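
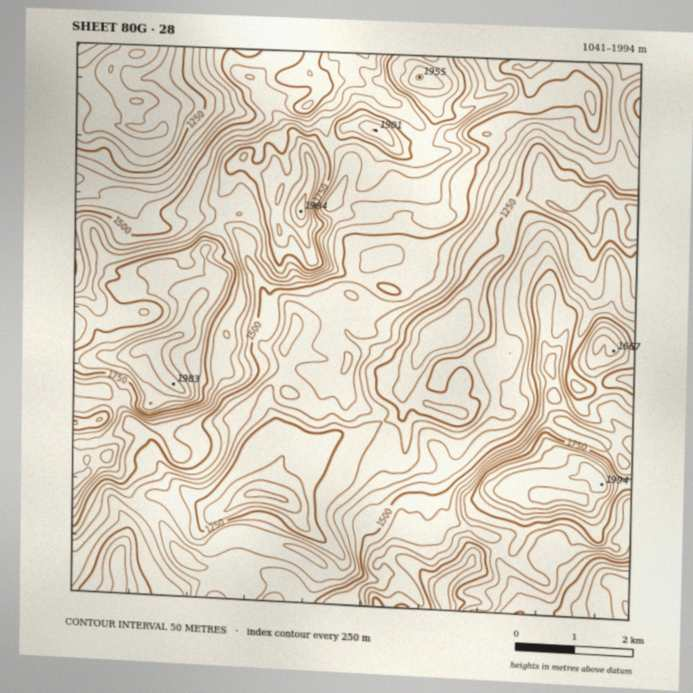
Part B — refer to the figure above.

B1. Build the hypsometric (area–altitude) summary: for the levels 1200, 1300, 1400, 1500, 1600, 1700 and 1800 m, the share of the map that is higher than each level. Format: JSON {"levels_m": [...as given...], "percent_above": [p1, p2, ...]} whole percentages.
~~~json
{"levels_m": [1200, 1300, 1400, 1500, 1600, 1700, 1800], "percent_above": [92, 80, 64, 47, 33, 19, 9]}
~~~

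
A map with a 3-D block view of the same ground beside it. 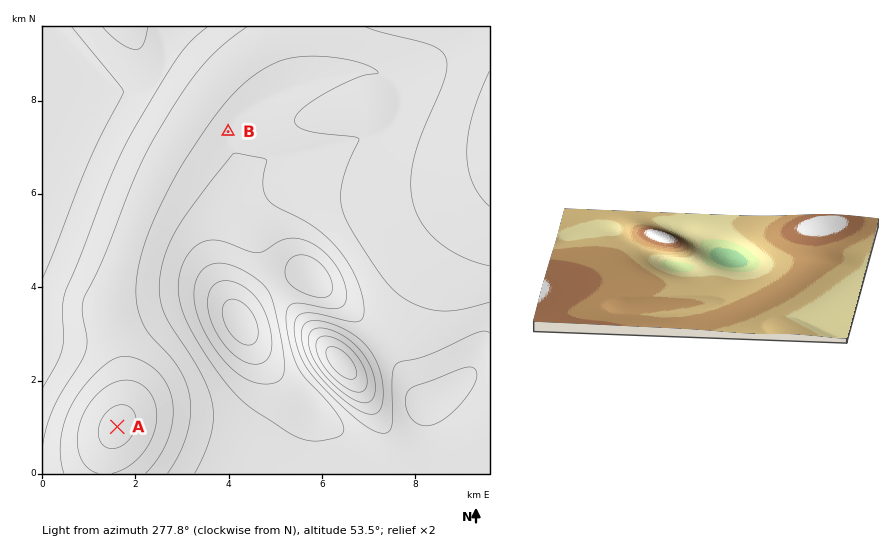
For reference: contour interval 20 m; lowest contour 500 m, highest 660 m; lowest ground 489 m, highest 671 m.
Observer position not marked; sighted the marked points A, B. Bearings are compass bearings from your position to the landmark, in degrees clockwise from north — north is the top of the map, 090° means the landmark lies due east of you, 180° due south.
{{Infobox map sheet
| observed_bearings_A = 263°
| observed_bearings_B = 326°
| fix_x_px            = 403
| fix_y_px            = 392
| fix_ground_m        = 565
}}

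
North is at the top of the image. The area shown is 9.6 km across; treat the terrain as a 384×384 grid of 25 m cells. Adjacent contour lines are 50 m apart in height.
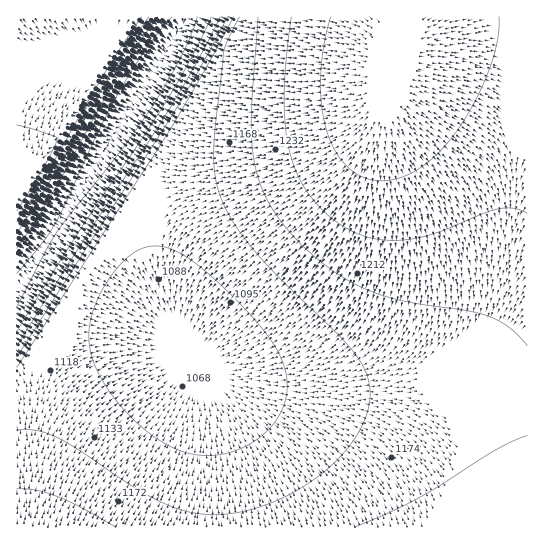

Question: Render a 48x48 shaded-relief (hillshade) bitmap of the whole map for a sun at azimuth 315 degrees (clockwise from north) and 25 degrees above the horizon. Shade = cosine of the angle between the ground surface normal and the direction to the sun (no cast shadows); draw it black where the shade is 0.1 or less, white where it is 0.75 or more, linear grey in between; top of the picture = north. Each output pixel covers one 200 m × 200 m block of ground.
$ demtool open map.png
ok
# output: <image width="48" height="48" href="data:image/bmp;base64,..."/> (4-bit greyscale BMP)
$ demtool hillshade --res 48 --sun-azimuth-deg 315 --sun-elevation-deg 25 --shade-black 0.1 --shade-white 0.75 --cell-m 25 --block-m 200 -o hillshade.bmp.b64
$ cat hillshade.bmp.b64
<image width="48" height="48" href="data:image/bmp;base64,Qk32BAAAAAAAAHYAAAAoAAAAMAAAADAAAAABAAQAAAAAAIAEAAATCwAAEwsAABAAAAAAAAAAAAAAABEREQAiIiIAMzMzAERERABVVVUAZmZmAHd3dwCIiIgAmZmZAKqqqgC7u7sAzMzMAN3d3QDu7u4A////AIiIiIiIiIiIiIiIiIiIiIiIiIiIiId3d4iIiIiIiIiIiIiIiIiIiIiIiIiIiIh3d4iIiIiIiIiIiIiIiIiIiIiIiIiIiIiHd4iIiIiIiIiIiIiIiIiIiIiIiIiIiIiId4iIiIiIiIiIiIiIiIiIiIiIiIiIiIiIh4iIiIiIiIiIiIiIiIiIiIiIiIiIiIiIiIiIiIiIiIiIiIiIiIiIiIiIiIiIiIiIiIiIiIiIiIiIiIiIiIiIiIiIiIiIiIiIiIiIiIiIiIiIiIiIiIiIiIiIiIiIiIiIiIiIiId3d4iIiIiIiIiIiIiIiIiIiIiIiIiIiHd3d3iIiIiIiIiIiIiIiIiIiIiIiIiIh3d3d3eIiIiIiIiIiIiIiIiIiIiIiIiIh3d3d3d4iIiIiIiIiIiIiIiIiIiIiIiId3d3d3d3iIiIiIiIiIiIiIiIiIiIiIiId3d3d3d3iIiIiIiIiIiIiIiIiIiIiLiHd3d3d3d3eIiIiIiIiIiIiIiIiIiIiOuHd3d3d3d3d4iIiIiIiIiHd3d3d3d3d/2Xd3d3d3d3d3iIiIiIiHd3d3d3d3d3d+7Id3d3d3d3d3eIiIiId3d3d3d3d3d3d97qd3d3d3d3d3d3iId3d3d3d3d3d3d3d83th3d3d3d3d3d3d3d3d3d3d3d3d3d3d6zet3d3d3d3d3d3d3d3d3d3d3d3d3d3d5rO2Xd3d3d3d3d3d3d3d3d3d3d3d3d3d4m97Id3d3d3d3d3d3d3d3d3d3d3d3d3d2is3qd3d3d3d3d3d3d3d3d3d3d3d3d3d1aKztl3d3d3d3eIiHd3d3d3d3d3d3d3dzV5veyHd3d3d4iIiId3d3d3d3d3d3d3dyNorO6nd3d3eIiIiIh3d3d3d3d3d3d3dwJGm97Zd3d3iIiIiIiHd3d3d3d3d3d3dwA1eb3sh3d4iIiIiIiId3d3d3d3d3d3dwATaKzuqHiIiIiIiIiId3d3d3d3d3d3d0ACR5ve2YiIiIiIiIiIh3d3d3d3d3d3d3MBNYrO64iIiIiIiIiIiHd3d3d3d3d3d4YQFGi97qiIiIiIiIiIiHd3d3d3d3d3d4hQAleb3tmIiIiIiIiIiId3d3d3d3d3d4hzATaKzuuIiIiIiIiIiId3d3d3d3d3d4iGECR5ve6oiIiIiIiIiIh3d3d3d3d3d4iHQANXrO/ZiImZmYiIiIh3d3d3d3d3d4iIcgFGi87rmJmZmZiIiIiHd3d3d3d3d4iIhhAkeb3+qZmZmZmIiIiHd3d3d3d3d4iIh0ATWKzvyZmZmZmYiIiHd3d3d3d3d3d3iHIBRpve65mZmZmYiIiId3d3d3d3d3d3d3UAJXnN/qmZmZmZiIiId3d3d3d3d3d3d3cwE2is78mZmZmZiIiIh3d3d3d3d3d3d3dhAkeb3+uZmZmZmIiIh3d3d3d3d3d3d3d1ACV6zv2pmZmZmIiIiHd3d3d3d3d3d3d3MBNove/JmZmZmIiIiHd3d3d3d3d3d3d3UAJXnN/qmZmZmIiIiId3d3d3dw=="/>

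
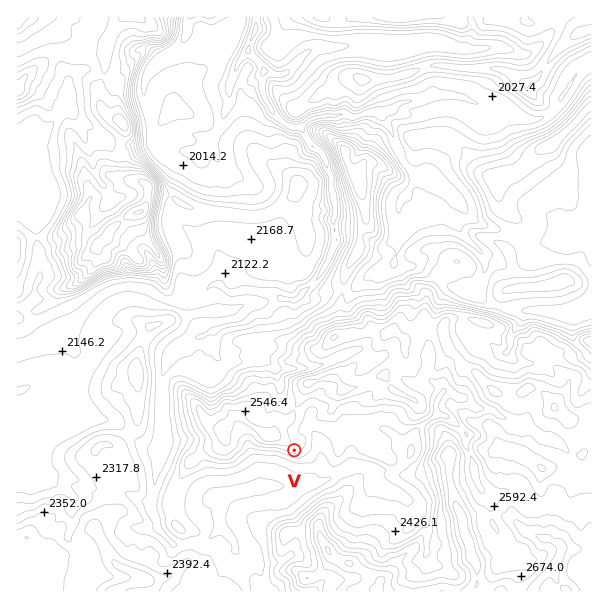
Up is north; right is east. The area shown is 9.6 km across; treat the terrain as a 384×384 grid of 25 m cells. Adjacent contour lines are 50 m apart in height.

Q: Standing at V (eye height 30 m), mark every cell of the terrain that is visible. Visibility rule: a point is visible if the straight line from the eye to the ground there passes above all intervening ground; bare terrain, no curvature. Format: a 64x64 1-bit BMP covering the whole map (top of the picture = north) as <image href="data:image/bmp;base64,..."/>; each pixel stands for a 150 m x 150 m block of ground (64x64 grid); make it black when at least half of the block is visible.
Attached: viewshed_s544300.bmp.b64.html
<image width="64" height="64" href="data:image/bmp;base64,Qk0+AgAAAAAAAD4AAAAoAAAAQAAAAEAAAAABAAEAAAAAAAACAAATCwAAEwsAAAIAAAAAAAAA////AAAAAADgAf/gAAfgAPgD/+CBgGAA/A//4YHA4AAMH/+ADOHgAAw//6APceAAcH4PYCc7wABwfD5kw4/AAHj4fv/Bz8AAGPx//8HPgACceH//4P+AAAA4f//w/4AAADQ///j/gAAAAD///P8AAAAAG//3/wAAAAAB//PPAAAAAAH/84cAAAAAAZ9/BwAAAAABBn4HAAAAAAAHcXYYAAAAAAH/+EAAAAAAAf/4BjAAAAAB//AcAAAAAAH3wBgAAAAAADCAEAAAAAAAAAAAAAAAAAAAAAAAAAAAAAAAAAAAAAAAAAAAAAAAAAAAAAAAAAAAAAAAAAAAAAAAAAAAAAAAAAAAAAAAAAAAAAAAAAAAAAAAAAAAAAAAAAAAAAAAAAAAAAAAAAAAAAAAAAAAAAAAAAAAAAAAAAAAAAAAAAAAAAAAAAAAAAAAAAAAAAAAAAAAAAAAAAAAAAAAAAAAAAAAAAAAAAAAAAAAAAAAAAAAAAAAAAAAAAAAAAAAAAAAAAAAAAAAAAAAAAAAAAAAAAAAAAAAAAAAAAAAAAAAAAAAAAAAAAAAAAAAAAAAAAAAAAAAAAAAAAAAAAAAAAAAAAAAAAAAAAAAAAAAAAAAAAAAAAAAAAAAAAAAAAAAAAAAAAAAAAAAAAAAAAAAAAAAAAAAAAAAAAAAAAAAAAAAAAAAAAAAAAAAAA=="/>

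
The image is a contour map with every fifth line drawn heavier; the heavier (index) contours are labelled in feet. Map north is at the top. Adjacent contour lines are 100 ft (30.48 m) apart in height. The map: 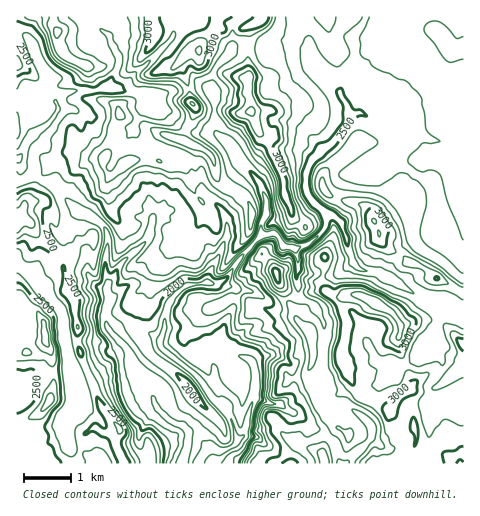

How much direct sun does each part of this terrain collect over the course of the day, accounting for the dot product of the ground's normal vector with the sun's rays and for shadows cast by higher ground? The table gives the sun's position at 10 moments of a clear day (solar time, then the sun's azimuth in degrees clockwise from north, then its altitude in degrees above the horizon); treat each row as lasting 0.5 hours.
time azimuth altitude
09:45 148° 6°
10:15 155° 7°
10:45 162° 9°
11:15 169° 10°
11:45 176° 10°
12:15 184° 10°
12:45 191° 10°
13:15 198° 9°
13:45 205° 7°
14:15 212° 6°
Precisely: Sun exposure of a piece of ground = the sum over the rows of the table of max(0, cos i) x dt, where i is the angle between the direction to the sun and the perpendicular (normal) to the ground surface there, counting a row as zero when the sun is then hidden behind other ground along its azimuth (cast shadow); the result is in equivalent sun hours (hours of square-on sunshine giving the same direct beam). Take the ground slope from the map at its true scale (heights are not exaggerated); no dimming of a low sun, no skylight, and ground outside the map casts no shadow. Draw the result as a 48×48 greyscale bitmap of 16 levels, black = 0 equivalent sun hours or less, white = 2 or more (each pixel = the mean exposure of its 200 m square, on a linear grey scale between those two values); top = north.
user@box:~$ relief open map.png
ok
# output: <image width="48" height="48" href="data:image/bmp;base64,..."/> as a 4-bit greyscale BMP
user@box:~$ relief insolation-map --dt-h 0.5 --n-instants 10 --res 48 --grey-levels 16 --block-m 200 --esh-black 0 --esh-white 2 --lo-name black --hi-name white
<image width="48" height="48" href="data:image/bmp;base64,Qk32BAAAAAAAAHYAAAAoAAAAMAAAADAAAAABAAQAAAAAAIAEAAATCwAAEwsAABAAAAAAAAAAAAAAABEREQAiIiIAMzMzAERERABVVVUAZmZmAHd3dwCIiIgAmZmZAKqqqgC7u7sAzMzMAN3d3QDu7u4A////AGZ2M0V3hCRWmFgiMyIzaZh0eSEyRVZmZmZTM1iIgiJEeVhDMBICaqYja2EBRWVENFV1NXiZeFEiNma8shA6liEEiIUohmZFU2RDRUR1ZzEAAWeaVUWHMSJIlFVXdWRDQ1iZZTEmQAABJ5mpJkWXMBWYMzWZdURUMxKMplNmAAATaKuRFlMhAmmkQ2zIdkRVVUMZx1VhESM0V6kRZ2MBN5pWivxSR2ZVVVVBVVZSIjNVWJMWl1RI+5hWe3NDJZh3VXVCRVczMzRmilFodlRVaIZEmmVUIkdHp3ZVRWcjQzV5pAWGVURVVGdnmWZlMxJiWqqZdXUiQ0aYIGhmVURjEjZnpVVFZAATFKy6VZUhJFdhGZZmVVdiJ2ZlZEV5ykQ0RTOZNVJFJHdCqXd2ac26hWdUNlV67IVVakNVRYhBN4VVRomYnc/rupdURmZUaahWglVURYZCZnenVXq7eqRoipI0Vnd1Z7p2IFZCRUNFeHeIeYirpayXiDE3hGzdkSRUIlUQNnd2R4eJRGZotlhkVDNYhqzZIQAkVoIBaUZ2NHiJckQiV0EYkhn/m9lAAAN4eRATVREldUeKxAAAATW/90eDEhAAAEertwE2U0WoW5is3IUUGr3Lc0UgAAAABGm6MBRndVenp8qrzv/c9KiXVxVlAAABWZcgAXp3ZHmHxVl2i7vGpytgAjeZMABHdmIAJHmXQ1eIjkJmeIeqTUFAACIjIDm8ggACRcmlJFd4edYld3abVdEAA2ABIFjZUgEkRdtzRERWmJpVZWeJdYcAXvsQFIdmZDRVVZlVZCEJt2dkNVaHd2g5zoUwBGliFFVVVlI3ZTN9hVaFRVeFiGhUmTAQanUiJFZVZyZ4RHq5h4aJd3hVu4NYtSA//JIBJFZVZxIiNprcmYiIiIZbyVJIkxLMUgABNFVVZQABWYh6upiYmJesgxJnVESDEAACRFVWZRBGeqiGi5mqy5iZMiOKZFM0IRAjREVWVRRXl5qGWu3euniXQjm8M3ITdlVERGZmVTVlZlZ3UliFRHqkNIvHM2QBWYZlVWZmVZREVmIiQiNVi+xRNo21RGcgFIh2VVVVVaM1VUMSZDV77FEBV7y6lmanI0VVVFRVVXhCRDMkVUVkEBIkjcpSVmiIYjNERVZmZleVIiMzWnIAAGqHz+hDR4d3hCI0ZmZWZlVXMSRmZCEAA52ImJdphndmVVaHZmZVZlVUaJmYMlQia6Q0ESIBJWZVR4dmZmZlZmZnhCIQABNWQQE1RXMRI0MzR3ZmZmZmVnh2ec2SE4//2lNWmWZVQzI0h2ZmZmZmZttmeL7dm6r//YyohTVEVDNXdmZmZmZmZoRZ7/p3hKYDW7/VAAEjREV3hlZ3dmZnhyNr+RAjRUpxJKmZMRI0VVZ3d2dmZmZneCR5gyJEV0OnITRoZEVEVWZ3ZVZ3Zmd3VTaZhlVEZkNaUhA4upl1Zmd3VWVmZmZmRIrJRVVHhlZlZTE4iL35ZniHd2RVVlVURcyUIUZ3dmVEdmVWiDOJZnd2Z3VVVmVFVQ=="/>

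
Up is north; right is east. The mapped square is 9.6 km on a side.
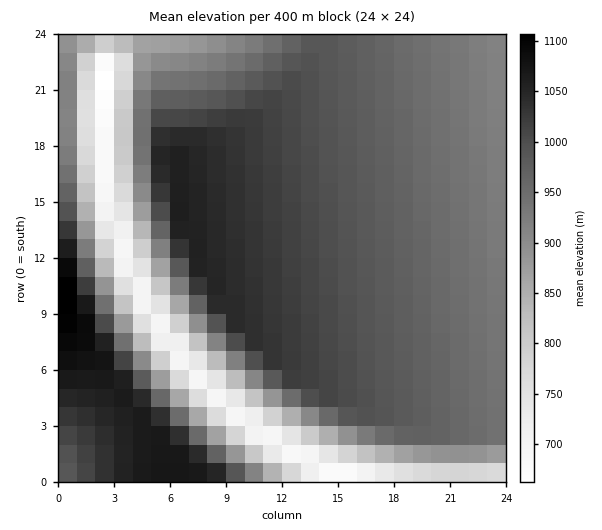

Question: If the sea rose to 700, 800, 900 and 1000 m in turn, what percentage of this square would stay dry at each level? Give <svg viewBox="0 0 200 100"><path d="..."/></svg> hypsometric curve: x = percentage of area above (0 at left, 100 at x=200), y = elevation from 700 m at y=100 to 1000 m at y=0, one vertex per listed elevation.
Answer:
<svg viewBox="0 0 200 100"><path d="M193 100l-17-33-19-34-96-33"/></svg>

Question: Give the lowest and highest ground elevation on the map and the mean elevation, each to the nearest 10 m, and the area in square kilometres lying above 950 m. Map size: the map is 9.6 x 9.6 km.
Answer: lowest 630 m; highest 1110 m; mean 940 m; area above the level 55.7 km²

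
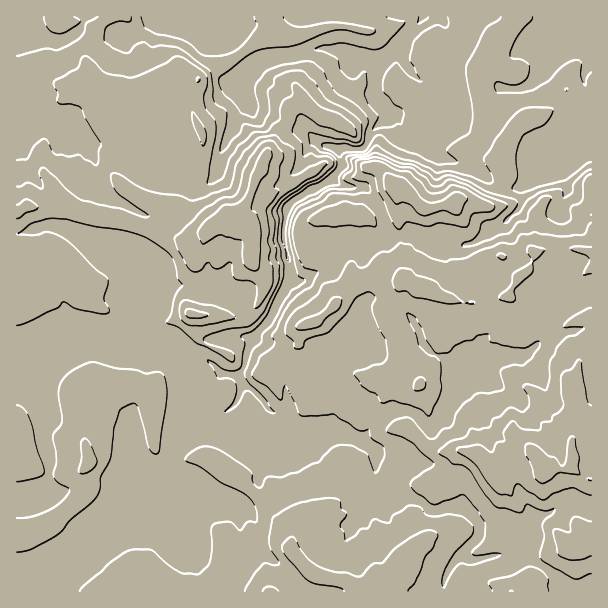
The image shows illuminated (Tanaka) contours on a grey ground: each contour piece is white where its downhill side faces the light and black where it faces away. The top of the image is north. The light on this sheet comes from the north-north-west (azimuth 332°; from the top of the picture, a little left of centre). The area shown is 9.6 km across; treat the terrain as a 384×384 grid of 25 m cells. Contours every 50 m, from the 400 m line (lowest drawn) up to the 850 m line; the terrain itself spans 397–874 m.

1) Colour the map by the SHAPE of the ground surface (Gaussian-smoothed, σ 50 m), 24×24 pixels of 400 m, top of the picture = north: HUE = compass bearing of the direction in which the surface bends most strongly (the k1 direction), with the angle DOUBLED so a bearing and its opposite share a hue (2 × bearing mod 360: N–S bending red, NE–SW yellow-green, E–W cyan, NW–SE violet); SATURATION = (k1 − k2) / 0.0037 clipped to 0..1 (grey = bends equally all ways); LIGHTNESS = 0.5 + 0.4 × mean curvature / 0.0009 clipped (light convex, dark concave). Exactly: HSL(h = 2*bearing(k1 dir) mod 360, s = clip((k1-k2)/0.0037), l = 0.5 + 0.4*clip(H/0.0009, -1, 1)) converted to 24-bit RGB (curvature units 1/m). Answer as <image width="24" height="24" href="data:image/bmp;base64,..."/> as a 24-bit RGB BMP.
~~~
<image width="24" height="24" href="data:image/bmp;base64,Qk32BgAAAAAAADYAAAAoAAAAGAAAABgAAAABABgAAAAAAMAGAAATCwAAEwsAAAAAAAAAAAAAd392fYSDfIGFe4KJhIuUh5WFfXSGeHODjXt8XnqIsrCff0BfcLh7aaWoaG+TrH+Ln45mU2ltdYKVaZykg5Gxt5GsbkNUeH9cbn5daXlncHtzeX97gId6h3l3e3h7eXN4hox8Ynp4fjlVlM6YeIFwYXVniI10Zm2AxaGndW6CSG1XjH5bWG1QfUJSt4aqoH/ArJPDl3qqbH11cX55foF7g318gHZ+fH6Bgo2CcHSAWHyZqpuRi395YXt3aYh8ZouNhpp0t5y/lo+ua0l+k4d1QVpnjsyOc3usdHhqh35pqYKUaH5zb394gYB6gXp8gImCf3x0dWBwaZ+JkY+Dm4aVmIKXX4x/XIJzl3ZQcGs4ak1BfFdeqbJwej86NnAve3FFa4dpem2CqoJcXIpecHV+boJyjXl6fmlojYFzf5eRb4SAcHxufoBxkHt+bmuQnWOcd4Ons5GxaFd5qnlwdY+0nIS4kH6ncpqxgYGhZWN2qpR/qou+Xl11lYl/S4yKnZGuiZqZhXF4eXKBeX92gXp1fYh8k3CVboJeaUZCsEq4jXTJk9rSsoKyiLqqfV+gc6eGiZd4ZWaAn6uGknFyaGd8jo+El3R8PXpMoXuUhn+BcZWHkHdVeYJHgmBLgUg7vXHHm9rIOHhzjJ5TjFN2oLZ3pFqXf1mLq4tulXqDZ15wlqmFhnF/bml3j5J8d3l/oXaWMY48vLN7ijFgpkpmf6Geb4eTnIF8OHcsfkgrTqRdaJBwYIRwkrBukEFteVOKpKxmf3NzaW+Er5yTgG6PiZCmg5ehfHeChZKDgMPAdRdueMBoYHKXoJOab3KHi32ScG+ZqLHEaImka4F2dntoi0tsdMKfkE2Qsbl5fXt/coN/b451hJh9fm1wg3uNg4agmFpJnzEzH6S3wqOxhZVVYolff5Cba4aSsHePZ5l3lFx0b4F3a4RxZotbZkZok62DoWZ9cnxpd35xeXlpeW1hjXxif3lWYUE5mKhDY489NlAPYzCpzYWFZIVKU3ZZdGRxkahtcWV7mHuHeXWKaICJm3aaUYhjVJ9VjWdOloipdXyKfm1vf5OKcoyNeXqRcD2w2ePyrazi4L/nADMu28XE37beZbGySFNwrL2SYkdHcW5KiXhaiaJsQ3M9tG2tNp+ee4S7fnxqiG+NhYeZgKOgcHB5f39/RYdiZ18sa0c6VVQ489uXBi0jpV9hz5mrSVSZsGt2jaPDobzOdIiuhmqh1KvDSGxjbFuroKBNfoCOe3aEf5yBf252gHeEf35/Z0NoybiNPHyOzJqaveGvIgJDTaxGcJNZd1+GfJ2fmKmOiWh7k2KvnWKkaaV9tXyNTmlVlHdFdoV7fo+PhnNwenBqd2xeilSGdJHAypigTWmMecBwu8+QLQB2h5d8aYJiaW5ZdYZhiolbenJJVWEqK5Biu3XEtqHKjIvNj5LQd7JXXoNPflaqi67YgJnRklJIPWM/apes3bzeg7Oi0b+DASh307LaoJPCk7fAoEJvjExeZmGqnsOHjnA7Dkkmy5BwLklMq4hqoIG6imfBXKOnYTY6v6tKiLHGkHa5MmtMX5VU2XZ71mByAFAsBzAD0HFTVBIhyKSEqNvNN0DN2+HwfYvm2SG/MbSGn1Djw2xlekdyob6AgGdzUGuXoa5re2NngnNzv66KEB0pvZ+Y17umKlm28c/8AC1V0NP71fbxw53VHRlcZT0ZWCMtqrWQT25ZQ1g1WM5iaYR4kHlphXZ8kY1eeHBodX9yhnuHxLGREjpHZZmd8d3anGO8OkIGMxMAEG0All40TzEnf1BVeoShcn6WsJSMcGl5e49xV4tjeX9ohW9icVdoiK6BfXl/eX59bGR5ttCpgliyJIdcfD8oqFFLg2fF2OzzVl3agSpMk2FbfIx+X1psfKZyp3SYnIykeY2DWGiMkHB9i36QbXiGnplwbHhreX94WV9z0dSRRHt2UzJabqSIs5GGhMCXcWBQejk5ljNvgayUgWt/ZlhumK1/VH5gkW9qr32WTl2Wipuqc42bj3yklsXBc2erqYOxb2iV2PPbey6HPmpdX6mbwNDYonuJVVJoq2K9fL7HgjxwkIdtbX+LoJZ9doiOYIZ0aJ6VZkKzfoNXi2hXgZ1oh2RbYm6DcaGWlsyjYSswhFtkw3u2cIIzTGsgbmkpZT8xeV8xJn8mlFO3h5eaa3GBrYqQXoheiHF4W3hjkXJTdH6KoZN/YYuJsH+Uc69dRnhTc2lNmnGUgXqTXmx9vceVeGijpYW7goi9gLnCz3+2HJCSoVVMhoFqYIdpyY+WW4aTe3aOmoab"/>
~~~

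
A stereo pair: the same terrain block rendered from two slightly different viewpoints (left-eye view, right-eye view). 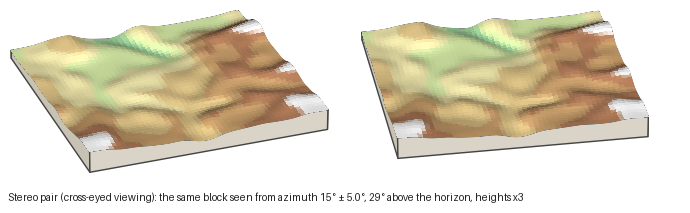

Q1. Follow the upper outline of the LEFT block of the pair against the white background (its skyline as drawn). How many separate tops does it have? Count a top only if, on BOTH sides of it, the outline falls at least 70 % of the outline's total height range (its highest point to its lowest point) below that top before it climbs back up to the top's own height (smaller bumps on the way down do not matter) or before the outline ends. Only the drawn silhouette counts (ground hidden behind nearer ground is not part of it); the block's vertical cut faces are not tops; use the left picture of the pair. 0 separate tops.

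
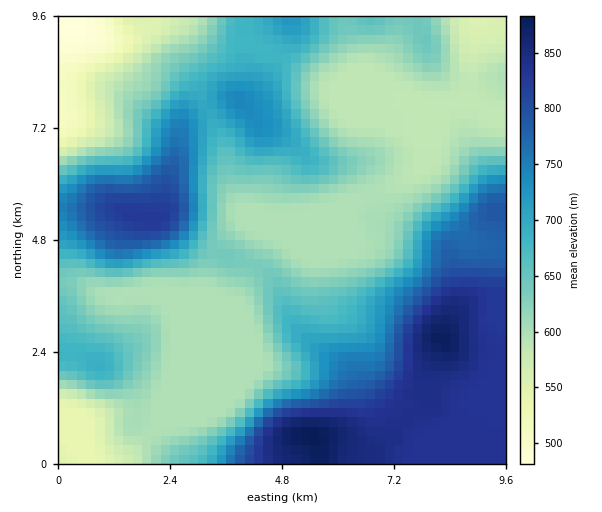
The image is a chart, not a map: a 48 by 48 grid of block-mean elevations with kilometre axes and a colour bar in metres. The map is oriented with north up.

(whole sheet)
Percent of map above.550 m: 95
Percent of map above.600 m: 71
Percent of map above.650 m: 49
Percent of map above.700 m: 34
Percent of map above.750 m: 24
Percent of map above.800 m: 16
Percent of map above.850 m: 3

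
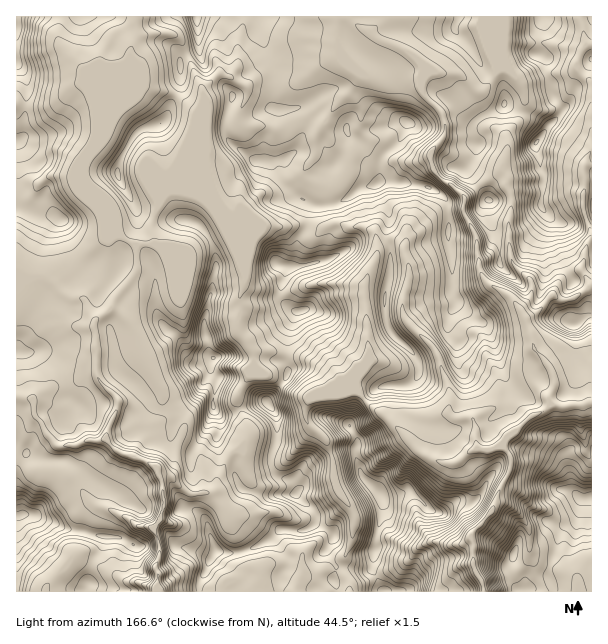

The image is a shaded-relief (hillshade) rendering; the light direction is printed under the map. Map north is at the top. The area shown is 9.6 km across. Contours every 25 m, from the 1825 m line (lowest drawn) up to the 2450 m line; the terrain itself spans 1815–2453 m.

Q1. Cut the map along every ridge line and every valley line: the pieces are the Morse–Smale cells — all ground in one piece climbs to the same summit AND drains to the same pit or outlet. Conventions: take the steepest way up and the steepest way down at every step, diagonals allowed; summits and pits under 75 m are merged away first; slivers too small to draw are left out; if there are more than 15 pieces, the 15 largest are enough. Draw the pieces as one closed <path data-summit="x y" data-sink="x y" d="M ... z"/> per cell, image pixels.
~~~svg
<path data-summit="536 143" data-sink="476 572" d="M591 16l-205 0-14 16 5 6 27 11 20 17 2 6-5 9 1 12 18 18 5 12 0 11-15 21 2 10 2 6 12 11 4 2 14 13-1 15 13 27 4 31 4 9 7 7 19 10 15 23 11-6 16-18 6 5 12 0 22-13z"/><path data-summit="17 27" data-sink="158 591" d="M134 16l-118 1 0 46 10 17-2 55-8 6 1 256 16 1 20-12 21-4 13-8 10 0-3-51 18-15 3-9 23-30-2-24-20-12-1-5-24-28-9-23 2-13 14-24 32-77 0-12 6-12z"/><path data-summit="407 122" data-sink="476 572" d="M401 48l-5 0-12 23-9 7-6 0-9-5-19-17-18 8-26 18-24 0-1 27-20 6-12-3-4 10-12 0 0 10 5 9 25 19 30 1 2 21 16 17 10 5-4 6 0 18 15 1 9-5 12 0 6 4 12-2 12 7 4 14 14-7 7 1 5 5 2-6 10-6 21-22 26-3 1-12-14-13-4-2-12-11-2-6-2-10 15-21 0-11-5-12-18-18-1-12 5-12-13-14z"/><path data-summit="380 492" data-sink="476 572" d="M356 390l-42 6-6 3-2 9 0 11 2 6 20 19 4 14 4 27 19 33-3 24-8 15 0 18 5 7 0 9 134 1-1-10-8-15 0-22-4-9 22-24 4-9 3-12 12-24-1-12-9-10-9 5-15-2-9 4-12 11-13 0-9-3-14-8-37-38-12-8z"/><path data-summit="213 357" data-sink="158 591" d="M185 190l-17 0-8 7-9 27 3 19-14 1-4 2 2 23-23 30-3 10 13 9 7 8 30 63 1 21-3 9-4 4 15-1 11 7-2 12 19 12 5 18 0 21 8 1 5-5 0-9 7-15 9-12 9-3 5-11 0-13-8-16-15 6-10-5-2-9 4-18 2-5 6 0 18 8 11-17 0-16-15-24 3-18-1-15 6-15-2-18-4-14-6-13-18-27-13-13z"/><path data-summit="536 143" data-sink="158 591" d="M111 308l-17 15 3 51-10 0-13 8-21 4-15 8-6 5 2 15 8 9 4 11 13 12 19-1 8-5 19-1 12 12 27 9 13 8 6 18 1 14-2 16-8 11 6 21-2 13-2 5 2 9-1 12-10-1-10-4-11 0-16-11-33-13-5 0-5 8-21 21 0 4 152 1 2-11 10-21 6-10 8 3 15 0 2-2-3-12-12-24 5 1 8-4 8-8 1-4 2-20-6-12 0-12-4-6-7 2-16 27 0 9-5 5-8-1 0-21-5-18-11-8-10-2 4-8 0-6-2-2-9-5-15 1 4-4 3-9-1-21-30-63-7-8z"/><path data-summit="197 17" data-sink="476 572" d="M462 210l-25 2-21 22-10 6-2 15 5 11 0 13-6 20 0 15 5 9 24 22 7 14 11 31-2 23 5 5 18 0 4 7 1 22 4 3 12 0 8-4 27-26 18-10 5-5-2-9 5-6 1-10-4-12-16-20-8-28-9-15-7-9-19-10-7-7-4-9-4-31z"/><path data-summit="21 515" data-sink="158 591" d="M23 397l-7 1 0 193 29 1 1-5 21-21 5-8 24 7 30 17 11 0 19 6 2-13-2-9 2-5 2-13-6-21 4-5 6-16-1-20-6-18-13-8-27-9-12-12-19 1-8 5-22 0-20-28-4-18z"/><path data-summit="591 498" data-sink="476 572" d="M591 403l-10 3-30-2-6 6-18 10-25 24 9 14-3 18-9 15-7 21-22 24 4 9 0 22 8 15 3 10 107-1z"/><path data-summit="536 143" data-sink="476 572" d="M395 240l-8 1-9 7-2 10-12 27 4 75-12 15-2 12 17 19 12 8 37 38 23 11 13 0 12-11 8-3-1-24-4-7-18 0-5-5 2-23-11-31-7-14-28-27-1-19 6-20 0-13-5-11 0-9z"/><path data-summit="197 17" data-sink="158 591" d="M261 16l-126 0 1 23-6 12 0 12-33 80 5-3 13-27 13-10 13-17 24 5 14 6 16 12 4 4 0 4-9 29-20 43 3 1 5-7 26-63 2-2 9 0 10 3 5-15 9 6 3-5 5-11 1-11 6-3 18-1 2-9-14-39z"/><path data-summit="278 264" data-sink="476 572" d="M344 224l-12 0-9 5-17-1-8 12-4 24-10 3 2 3-6 24 4 9 12 9-7 18-3 24 16 2 10 5 18 14 6 11 11 5 8-2-1-8 14-21-4-75 12-27 2-13-2-9-4-6-10-4-12 2z"/><path data-summit="267 402" data-sink="476 572" d="M294 355l-8 1-2 7 4 5 0 6-22 28 10 11 1 6 0 19-6 17 0 10 5 10 9 5 6 0 5 5 0 9 18 18 2 9-5 7-8 2-21-1-12 11-25 10-3 4 4 9 5 5 7 3 14-7 12 0 15 4 3 8 10 0 12-6 12 0 8 4 0-17 8-15 3-24-19-33-4-27-4-14-20-19-2-6 0-11 2-9 6-3 28-4 4-2-10-4-6-11-13-11-11-6z"/><path data-summit="536 143" data-sink="158 591" d="M147 86l-6 0-3 7-23 20-13 27-14 15-6 13 0 9 9 23 24 28 1 5 21 13 17-3-3-19 7-18 0-6 7-8 7-4 3-6 19-48 5-17 0-4-20-16z"/><path data-summit="407 122" data-sink="158 591" d="M215 118l-9 0-2 2-26 63-4 6 26 5 19 18 8 4 9 0 24 10 46 0 2-16 4-6-10-5-16-17-2-21-30-1-25-19-5-9 0-12z"/>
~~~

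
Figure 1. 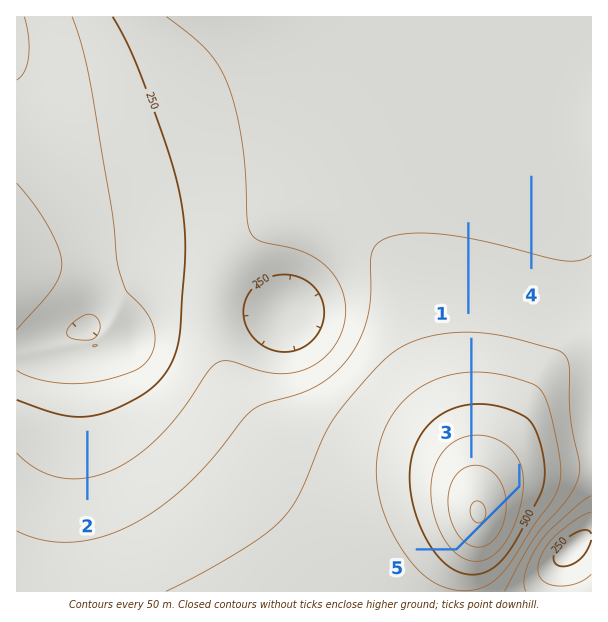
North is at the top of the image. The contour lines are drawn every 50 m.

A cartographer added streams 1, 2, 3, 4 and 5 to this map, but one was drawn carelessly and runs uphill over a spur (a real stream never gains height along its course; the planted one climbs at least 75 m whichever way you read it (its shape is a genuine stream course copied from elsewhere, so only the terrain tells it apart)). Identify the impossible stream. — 5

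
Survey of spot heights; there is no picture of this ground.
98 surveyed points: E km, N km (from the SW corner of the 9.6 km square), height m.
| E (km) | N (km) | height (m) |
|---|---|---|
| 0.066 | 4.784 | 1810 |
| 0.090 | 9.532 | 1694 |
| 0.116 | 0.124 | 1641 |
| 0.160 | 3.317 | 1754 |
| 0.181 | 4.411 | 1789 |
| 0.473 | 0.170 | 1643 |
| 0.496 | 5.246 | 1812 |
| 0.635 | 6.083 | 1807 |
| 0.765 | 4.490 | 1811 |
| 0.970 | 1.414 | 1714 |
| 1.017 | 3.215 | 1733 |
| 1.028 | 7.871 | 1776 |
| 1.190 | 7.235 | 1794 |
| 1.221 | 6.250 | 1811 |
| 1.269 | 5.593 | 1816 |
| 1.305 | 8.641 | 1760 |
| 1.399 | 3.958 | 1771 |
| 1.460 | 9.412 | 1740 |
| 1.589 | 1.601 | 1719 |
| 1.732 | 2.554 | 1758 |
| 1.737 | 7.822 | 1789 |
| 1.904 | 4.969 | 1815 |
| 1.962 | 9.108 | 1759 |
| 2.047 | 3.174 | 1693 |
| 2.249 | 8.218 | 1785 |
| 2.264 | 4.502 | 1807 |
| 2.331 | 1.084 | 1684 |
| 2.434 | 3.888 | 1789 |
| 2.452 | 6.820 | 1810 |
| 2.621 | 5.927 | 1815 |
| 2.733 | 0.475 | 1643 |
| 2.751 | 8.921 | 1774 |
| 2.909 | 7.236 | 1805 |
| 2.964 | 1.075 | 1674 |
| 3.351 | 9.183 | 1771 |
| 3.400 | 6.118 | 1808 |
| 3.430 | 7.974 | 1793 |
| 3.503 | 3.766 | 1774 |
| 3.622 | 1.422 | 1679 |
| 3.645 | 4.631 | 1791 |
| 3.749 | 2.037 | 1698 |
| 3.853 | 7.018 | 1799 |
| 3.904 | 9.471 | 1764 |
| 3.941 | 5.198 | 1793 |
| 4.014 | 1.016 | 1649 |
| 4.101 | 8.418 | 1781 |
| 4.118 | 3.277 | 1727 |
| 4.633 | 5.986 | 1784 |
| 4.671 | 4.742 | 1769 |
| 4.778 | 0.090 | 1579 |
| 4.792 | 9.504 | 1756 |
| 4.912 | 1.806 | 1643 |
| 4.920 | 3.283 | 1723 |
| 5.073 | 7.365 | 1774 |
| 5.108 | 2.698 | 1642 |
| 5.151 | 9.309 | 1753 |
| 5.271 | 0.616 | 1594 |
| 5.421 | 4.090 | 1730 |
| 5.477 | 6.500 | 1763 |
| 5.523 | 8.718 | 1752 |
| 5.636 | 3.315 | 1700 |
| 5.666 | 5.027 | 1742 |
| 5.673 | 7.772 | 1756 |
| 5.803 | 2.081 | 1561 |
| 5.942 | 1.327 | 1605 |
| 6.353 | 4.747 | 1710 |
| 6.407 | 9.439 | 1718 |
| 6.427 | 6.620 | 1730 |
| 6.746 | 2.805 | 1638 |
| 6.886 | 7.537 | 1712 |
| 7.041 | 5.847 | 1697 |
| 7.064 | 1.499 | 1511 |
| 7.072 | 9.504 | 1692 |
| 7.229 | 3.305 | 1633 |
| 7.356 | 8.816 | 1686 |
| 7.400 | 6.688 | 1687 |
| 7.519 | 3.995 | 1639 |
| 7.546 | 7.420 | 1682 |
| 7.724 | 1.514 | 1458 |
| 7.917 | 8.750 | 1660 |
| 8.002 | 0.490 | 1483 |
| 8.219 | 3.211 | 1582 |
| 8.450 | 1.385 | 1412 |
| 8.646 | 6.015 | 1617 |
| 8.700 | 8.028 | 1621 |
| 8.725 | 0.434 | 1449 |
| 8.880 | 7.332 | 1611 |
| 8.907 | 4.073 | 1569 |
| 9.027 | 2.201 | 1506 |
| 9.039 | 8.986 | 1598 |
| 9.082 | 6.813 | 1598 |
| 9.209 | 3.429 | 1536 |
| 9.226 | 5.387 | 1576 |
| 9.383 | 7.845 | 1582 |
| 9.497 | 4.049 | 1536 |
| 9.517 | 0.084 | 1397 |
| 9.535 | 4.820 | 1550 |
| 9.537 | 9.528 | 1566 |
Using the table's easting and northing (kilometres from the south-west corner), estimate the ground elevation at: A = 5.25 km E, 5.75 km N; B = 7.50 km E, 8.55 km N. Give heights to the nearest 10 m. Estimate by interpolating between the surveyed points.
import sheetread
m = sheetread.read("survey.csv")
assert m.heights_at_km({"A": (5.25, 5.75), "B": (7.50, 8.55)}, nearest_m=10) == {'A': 1770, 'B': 1680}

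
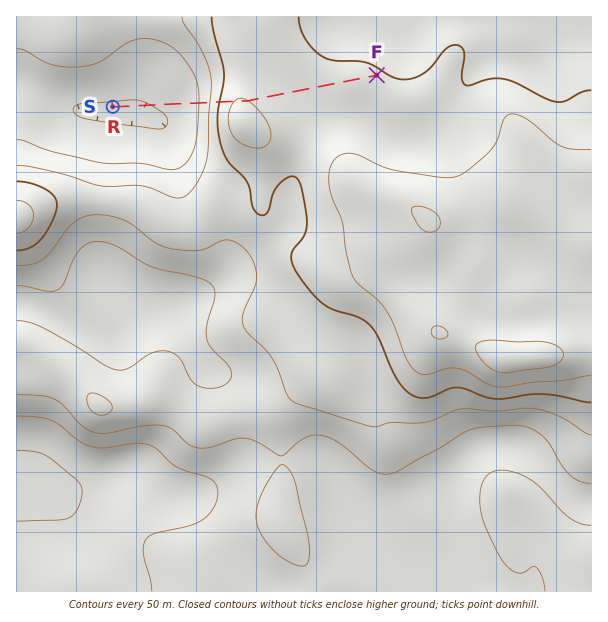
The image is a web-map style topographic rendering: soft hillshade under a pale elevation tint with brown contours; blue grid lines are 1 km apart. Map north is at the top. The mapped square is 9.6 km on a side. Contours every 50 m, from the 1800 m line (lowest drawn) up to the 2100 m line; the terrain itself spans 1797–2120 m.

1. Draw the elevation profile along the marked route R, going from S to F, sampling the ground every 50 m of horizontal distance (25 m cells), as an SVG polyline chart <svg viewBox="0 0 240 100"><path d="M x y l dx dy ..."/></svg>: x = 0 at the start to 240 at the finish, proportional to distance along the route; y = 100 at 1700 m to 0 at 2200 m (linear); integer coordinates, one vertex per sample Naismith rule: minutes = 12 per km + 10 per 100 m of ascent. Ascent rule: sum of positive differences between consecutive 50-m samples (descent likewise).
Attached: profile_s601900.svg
<svg viewBox="0 0 240 100"><path d="M0 70l3 0 2 0 3 0 3 0 3 0 2 0 3 0 3 0 2 0 3 0 3 0 2 0 3 0 3 0 3 0 2 0 3-1 3 0 2 0 3 0 3 0 2-1 3 0 3-1 3-1 2-1 3-2 3-1 2-3 3-2 3-3 2-3 3-3 3-3 3-3 2-3 3-3 3-2 2-2 3-1 3-1 2-1 3 0 3 0 3 1 2 1 3 1 3 1 2 1 3 1 3 1 2 0 3 1 3 1 3 0 2 0 3 1 3 0 2 0 3 0 3 0 2 1 3 0 3-1 3 0 2 0 3 0 3 0 2 0 3 0 3 0 2-1 3 0 3 0 3 0 2-1 3 0 3 0 2 0 3 0 3 0 2 0 3 0 3 0 3 0 2 0 3 1 3 0 2 0"/></svg>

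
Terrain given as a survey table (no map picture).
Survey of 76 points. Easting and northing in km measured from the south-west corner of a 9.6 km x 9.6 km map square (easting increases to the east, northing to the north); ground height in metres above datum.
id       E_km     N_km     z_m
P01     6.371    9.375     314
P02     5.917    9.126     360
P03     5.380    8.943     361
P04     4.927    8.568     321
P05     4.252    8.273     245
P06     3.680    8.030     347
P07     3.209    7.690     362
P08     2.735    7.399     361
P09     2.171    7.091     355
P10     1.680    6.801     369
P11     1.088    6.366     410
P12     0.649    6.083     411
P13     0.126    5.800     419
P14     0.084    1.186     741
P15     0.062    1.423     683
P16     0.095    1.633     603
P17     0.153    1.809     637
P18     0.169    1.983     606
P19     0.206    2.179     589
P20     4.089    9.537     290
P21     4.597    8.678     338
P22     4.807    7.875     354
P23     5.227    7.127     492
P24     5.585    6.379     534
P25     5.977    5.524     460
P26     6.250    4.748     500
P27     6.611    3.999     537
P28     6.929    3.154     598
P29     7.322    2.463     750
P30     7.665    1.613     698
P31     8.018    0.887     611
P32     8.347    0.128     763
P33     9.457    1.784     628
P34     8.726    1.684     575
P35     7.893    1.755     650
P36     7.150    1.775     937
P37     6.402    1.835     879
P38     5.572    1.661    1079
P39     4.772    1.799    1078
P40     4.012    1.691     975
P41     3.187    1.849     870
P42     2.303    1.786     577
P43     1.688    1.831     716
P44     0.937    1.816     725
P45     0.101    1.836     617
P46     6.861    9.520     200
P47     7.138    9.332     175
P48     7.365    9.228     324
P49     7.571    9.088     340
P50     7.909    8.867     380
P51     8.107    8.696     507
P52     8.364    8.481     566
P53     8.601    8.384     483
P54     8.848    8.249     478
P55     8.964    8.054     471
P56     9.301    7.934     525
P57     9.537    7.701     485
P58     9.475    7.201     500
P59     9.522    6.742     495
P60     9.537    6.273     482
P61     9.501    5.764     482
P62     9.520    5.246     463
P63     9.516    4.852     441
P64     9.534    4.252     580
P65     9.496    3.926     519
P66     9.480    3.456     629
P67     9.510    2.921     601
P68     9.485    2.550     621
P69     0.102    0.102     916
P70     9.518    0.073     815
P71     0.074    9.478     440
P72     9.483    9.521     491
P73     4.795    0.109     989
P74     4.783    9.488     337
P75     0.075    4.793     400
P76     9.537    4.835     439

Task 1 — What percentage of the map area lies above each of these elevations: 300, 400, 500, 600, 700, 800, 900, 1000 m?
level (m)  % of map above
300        97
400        88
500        54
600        34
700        25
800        18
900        10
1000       3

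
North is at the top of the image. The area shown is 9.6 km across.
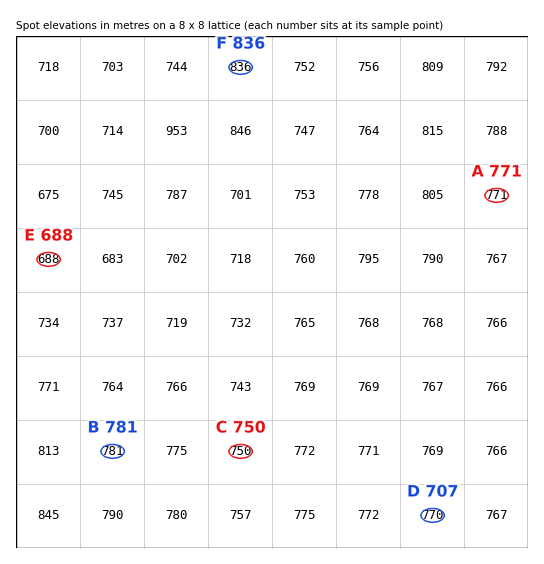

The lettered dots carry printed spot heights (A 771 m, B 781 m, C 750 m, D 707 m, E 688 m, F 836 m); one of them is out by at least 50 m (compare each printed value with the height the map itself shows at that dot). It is D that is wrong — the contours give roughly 770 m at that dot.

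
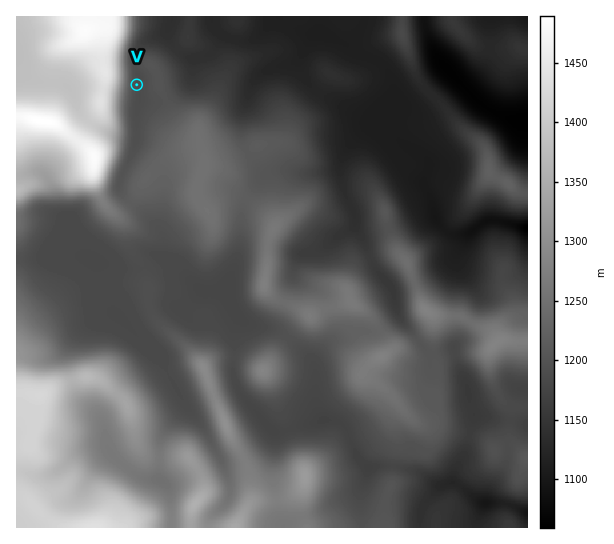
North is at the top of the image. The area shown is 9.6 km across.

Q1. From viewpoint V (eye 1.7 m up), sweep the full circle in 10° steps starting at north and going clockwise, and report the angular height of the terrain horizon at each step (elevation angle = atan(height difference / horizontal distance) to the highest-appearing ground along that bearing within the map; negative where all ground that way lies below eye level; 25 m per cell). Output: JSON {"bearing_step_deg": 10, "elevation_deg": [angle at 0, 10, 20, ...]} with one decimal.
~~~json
{"bearing_step_deg": 10, "elevation_deg": [1.3, 0.9, 1.4, 1.6, 1.7, 1.6, 1.6, 1.7, 1.8, 1.8, 1.6, 1.4, 2.2, 2.3, 2.1, 1.8, 1.5, 1.4, 1.5, 1.9, 7.4, 11.1, 14.5, 17.3, 19.8, 21.6, 23.5, 25.2, 26.1, 25.8, 24.2, 21.2, 18.1, 16.0, 14.1, 8.5]}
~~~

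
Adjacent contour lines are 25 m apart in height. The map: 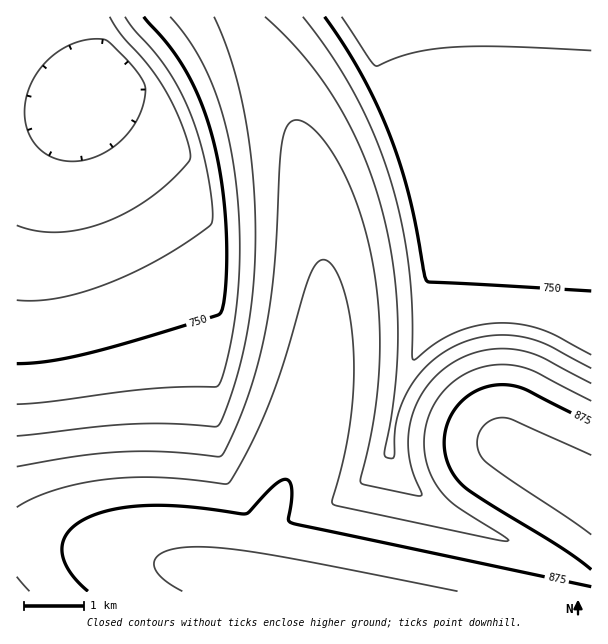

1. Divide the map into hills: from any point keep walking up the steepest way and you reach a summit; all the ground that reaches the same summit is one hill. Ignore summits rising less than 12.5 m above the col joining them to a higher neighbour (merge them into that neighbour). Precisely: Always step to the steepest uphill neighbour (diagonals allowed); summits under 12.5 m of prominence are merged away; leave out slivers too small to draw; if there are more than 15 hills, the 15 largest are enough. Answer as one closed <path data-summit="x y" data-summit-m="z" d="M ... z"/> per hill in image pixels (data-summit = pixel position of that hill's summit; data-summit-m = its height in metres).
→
<path data-summit="309 591" data-summit-m="909" d="M402 16l-309 0 1 56-3 17-6 13-20 8-49 4 1 478 575-1 0-12-2-2-51-24-77-31-25-14-31-28-10-15-6-13 1-20 7-34 11-30 21-42 4-60-1-84-5-50-13-75-9-34z"/><path data-summit="591 494" data-summit-m="911" d="M591 16l-188 1 15 54 10 61 5 50 1 84-4 60-24 49-12 41-4 30 1 10 15 24 31 28 25 14 77 31 52 25z"/>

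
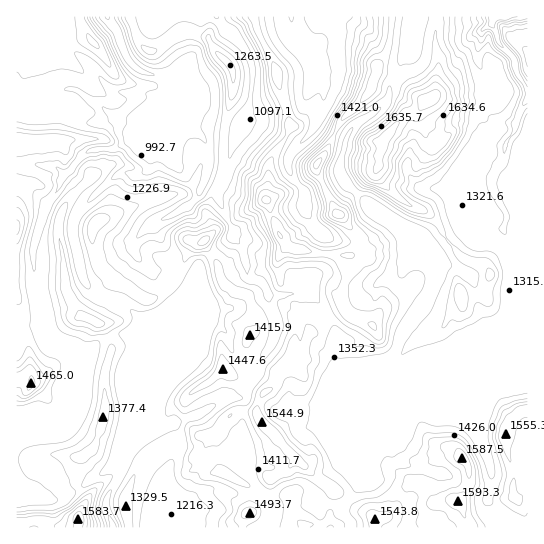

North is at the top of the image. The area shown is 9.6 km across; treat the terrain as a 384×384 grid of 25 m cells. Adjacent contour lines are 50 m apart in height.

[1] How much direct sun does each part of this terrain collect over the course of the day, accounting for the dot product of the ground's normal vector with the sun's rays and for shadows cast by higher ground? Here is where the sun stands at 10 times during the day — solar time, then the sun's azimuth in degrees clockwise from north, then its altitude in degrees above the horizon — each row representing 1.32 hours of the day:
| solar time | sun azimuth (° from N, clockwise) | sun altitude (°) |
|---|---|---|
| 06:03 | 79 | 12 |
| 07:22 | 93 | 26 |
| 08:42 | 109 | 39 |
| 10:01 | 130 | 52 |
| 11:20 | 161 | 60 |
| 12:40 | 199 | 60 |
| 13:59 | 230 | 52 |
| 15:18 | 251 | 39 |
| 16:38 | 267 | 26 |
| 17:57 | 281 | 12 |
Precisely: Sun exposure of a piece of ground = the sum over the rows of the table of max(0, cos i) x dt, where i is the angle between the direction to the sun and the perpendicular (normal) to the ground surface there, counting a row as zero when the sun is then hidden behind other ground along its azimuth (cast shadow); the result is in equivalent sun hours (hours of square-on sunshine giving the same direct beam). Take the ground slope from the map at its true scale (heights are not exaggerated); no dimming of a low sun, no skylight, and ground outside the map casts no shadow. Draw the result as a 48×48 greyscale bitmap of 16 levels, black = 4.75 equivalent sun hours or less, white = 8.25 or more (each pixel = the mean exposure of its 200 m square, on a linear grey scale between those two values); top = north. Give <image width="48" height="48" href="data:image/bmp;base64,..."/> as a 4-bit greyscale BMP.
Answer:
<image width="48" height="48" href="data:image/bmp;base64,Qk32BAAAAAAAAHYAAAAoAAAAMAAAADAAAAABAAQAAAAAAIAEAAATCwAAEwsAABAAAAAAAAAAAAAAABEREQAiIiIAMzMzAERERABVVVUAZmZmAHd3dwCIiIgAmZmZAKqqqgC7u7sAzMzMAN3d3QDu7u4A////AKy4nKdFrM3czMve7N3d3d3N7d3d3bm93gAAAnY3zN3d3MqZq83d3cy4it3e7qqs7tzLcVpYzN3d3u24nM3d3upVnNy8zKuc7d3d3Eimvd3e7d3dzu3N7aupe97KZ8yIzN3d3ceqnd3e7u7azN7eyJzdysyrqsl3vN7t3u7LnN3L3cu9yr3tyqzdy4rN7beJzc3u3e7cqt3Kzdzczd2pq83dy7rN3WSLzbqYd6zMyZ3Lre3czepYjN3czLq8xyas3dzMuZzczLmrzd7M3saZvd3M3MuUMVmr3N3dy6vMzN26ZZ3M2krM3d3c3dyZiauozd3d3KnLzNzuuWfMtYrN3d3dzdzMzMyXru7dzLm6zMzN7sZFjN3d3d3d3MzN3d3GItzcy7qqzMyX3u3cne3uzN3d3dzN3d3Ll9zMy7qrzd22Oe7sd83t3N3d3d3d3d3MzHmLzMq8zd3LhI67uc7c3N3d3d3d3d3d3GZ5zcu9zd3cuXmtx3vN3d3d3d3d3d3d3aiszdy93d3cy5nO23vc3e7u7N7d3d3d3crN3u7Kzd3d25i93KnN3M3uy6zu7d3d3dvN7u7t3M3d3JrLzKrMzO7uq7rN7u7d3dy8zdmKzd3dzLqqurzMre3LzcvL3u7t3du8u3abzu7M3czMucy7rdqYvNzLzt3tzcq82nre7c3d3N3tuqmJzMzKms3Lvc3MzbrMyJzu26vdvM23a97cusy6ms3cqJvczMrLuK3curzNvMunzd3dys3u3MzMqLzbu7q7qK26qc3dzMuYvO7u7e7u3LvNze2Kzbm7qL26m8u93bd5ub7d3M3cvMzc3IaLzMibmL3LuIe93ZRHirxjElq6q83d2au83clqiM3e22eFM5d527iFjN6neszeuszM3bpYp43u3bcgFDGsy5Qny9o1m83trM3d3Zpmu1Sb3u20OBa8zZV3iYZYvM3KvN3c3Zu2jbaJm97scEqHrcqYmASLzKRJvN3M3b3qW+x5d4mYZomZdmZ6tSfKymebzMy93czKaM62dUYxmpmYNzCcwmm83c3tzMy83bqKxqzd23aLupuEaESbtWi9243u3MzYze7u6hNnV6vNyquoZ3RBh1acy7vdzMzane7u7ch1e8zcyru4U5gwBlWb3MvezMzKjbqrqZmIvM3cu7vLhVykFWVGvezcy8zNa0RUVnZ83dzczLy8uIyXRLcQG97tqczMdszM3e293dzMy6vMy6c2Y2uTAs7u3LzNs9zMzbru7t28zKrbzcpndhbLdFvu3M3N1t3dqc7Lzd28zLnKrNmJmVOtt4icqau82t3d7uzO27rMzLq4itqamoZ8ymNGeau7hN7u7svrRIvMzNy1ecqauqd7zJhXiZu7Ft7u7b7UOd7LvM10mneayrqZvLuqmJrJCN3dzO5xS97cq7Ynu2mszLplrMzKh5dwTNzM3dlBW4rd3HJryZu8zMqXrMzLinMxzMzd3LIDm8y8x2e8ybvN3MuJrMy8vMUEec3d3HMpzN3LuWzcy8vN7cq7vMzLu7pgAA=="/>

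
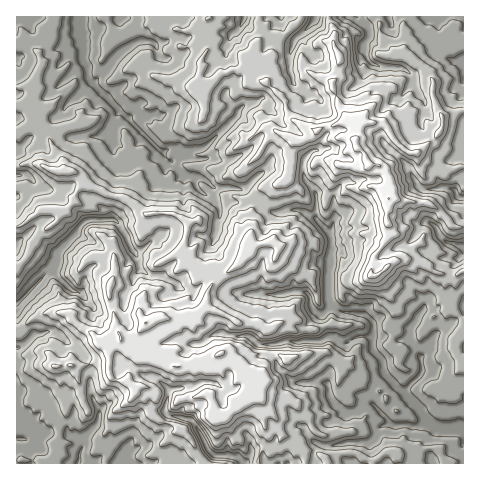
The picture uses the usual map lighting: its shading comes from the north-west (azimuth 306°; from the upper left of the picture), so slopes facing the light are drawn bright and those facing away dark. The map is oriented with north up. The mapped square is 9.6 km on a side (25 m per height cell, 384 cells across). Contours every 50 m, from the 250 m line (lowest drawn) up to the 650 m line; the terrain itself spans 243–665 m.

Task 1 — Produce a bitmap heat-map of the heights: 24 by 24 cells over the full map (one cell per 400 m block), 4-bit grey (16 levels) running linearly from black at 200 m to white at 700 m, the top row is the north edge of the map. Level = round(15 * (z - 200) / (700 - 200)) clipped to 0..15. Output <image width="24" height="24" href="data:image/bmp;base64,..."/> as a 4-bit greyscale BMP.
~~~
<image width="24" height="24" href="data:image/bmp;base64,Qk2WAQAAAAAAAHYAAAAoAAAAGAAAABgAAAABAAQAAAAAACABAAATCwAAEwsAABAAAAAAAAAAAAAAABEREQAiIiIAMzMzAERERABVVVUAZmZmAHd3dwCIiIgAmZmZAKqqqgC7u7sAzMzMAN3d3QDu7u4A////ADMyMzVmREZmVERTMyMyREZ2d2h2VDIyIjNFRmhmupmHUzIhIjRWWKmKurqGQyIiM0V3iqmZqrp1REIiNFeImru7u6mXZTIyNEZou7upmXdVQiIyNVaJm8y7qpmGRCJDRDaHibqqqYd1MzRURTNFmpmJqHZVNYllZmNHiWiaqqmXNZyYdmU2iFeZerqnRHqYZGdTZXiJaKmHNXqnV2iGVYiIZodlVXu4hlZ4d2VURWiHZ6zIZFeYZVQzRneXms2ndld2Q0IjRoiYrNuadlVUMyNFRom7vNqohlVFQiNHdXiarNuYh1VDIjRXdmeXiql2dVQyI1Zoh4l4mXd2dDQyI1VXd4hoilVmU0QhMzRWdndmmTVlRDMxM0VmdVZkZjREMw=="/>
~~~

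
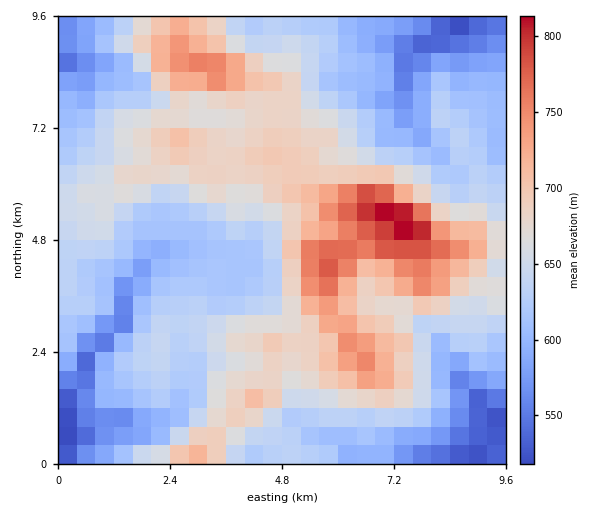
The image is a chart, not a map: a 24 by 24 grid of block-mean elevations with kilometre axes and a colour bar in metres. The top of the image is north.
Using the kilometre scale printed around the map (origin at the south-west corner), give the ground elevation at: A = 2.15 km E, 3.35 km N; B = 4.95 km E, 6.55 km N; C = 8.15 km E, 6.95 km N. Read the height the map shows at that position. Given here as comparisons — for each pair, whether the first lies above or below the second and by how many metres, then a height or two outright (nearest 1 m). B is above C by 89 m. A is below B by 65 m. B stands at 694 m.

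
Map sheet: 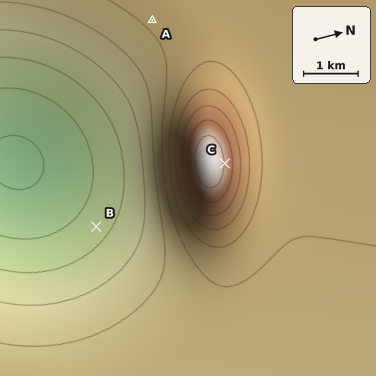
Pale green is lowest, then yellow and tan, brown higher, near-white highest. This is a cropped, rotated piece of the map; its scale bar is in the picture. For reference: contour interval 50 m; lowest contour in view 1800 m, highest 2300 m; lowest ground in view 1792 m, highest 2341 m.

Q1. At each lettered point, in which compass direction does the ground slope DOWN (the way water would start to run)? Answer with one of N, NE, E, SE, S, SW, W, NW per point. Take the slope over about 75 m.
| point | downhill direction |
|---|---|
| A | SE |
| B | SW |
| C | N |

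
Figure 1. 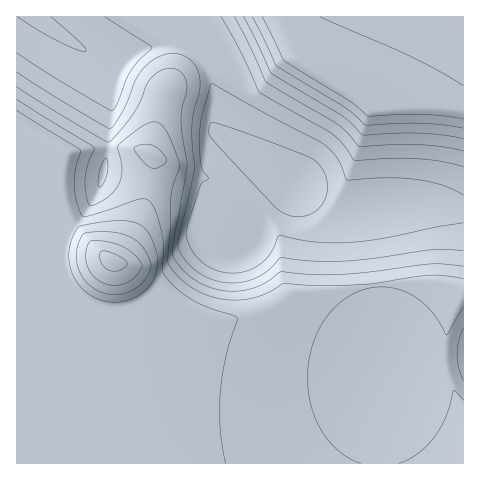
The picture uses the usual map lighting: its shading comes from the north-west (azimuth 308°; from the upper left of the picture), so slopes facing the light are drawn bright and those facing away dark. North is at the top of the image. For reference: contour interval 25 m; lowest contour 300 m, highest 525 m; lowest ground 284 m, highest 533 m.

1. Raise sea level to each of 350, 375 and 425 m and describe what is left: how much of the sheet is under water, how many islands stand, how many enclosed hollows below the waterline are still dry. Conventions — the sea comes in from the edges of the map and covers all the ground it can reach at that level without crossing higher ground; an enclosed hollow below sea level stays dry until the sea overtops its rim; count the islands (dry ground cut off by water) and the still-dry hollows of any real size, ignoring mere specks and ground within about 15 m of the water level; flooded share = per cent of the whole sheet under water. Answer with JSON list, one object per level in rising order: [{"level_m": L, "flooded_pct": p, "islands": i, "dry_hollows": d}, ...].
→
[{"level_m": 350, "flooded_pct": 26, "islands": 0, "dry_hollows": 0}, {"level_m": 375, "flooded_pct": 32, "islands": 0, "dry_hollows": 0}, {"level_m": 425, "flooded_pct": 64, "islands": 0, "dry_hollows": 0}]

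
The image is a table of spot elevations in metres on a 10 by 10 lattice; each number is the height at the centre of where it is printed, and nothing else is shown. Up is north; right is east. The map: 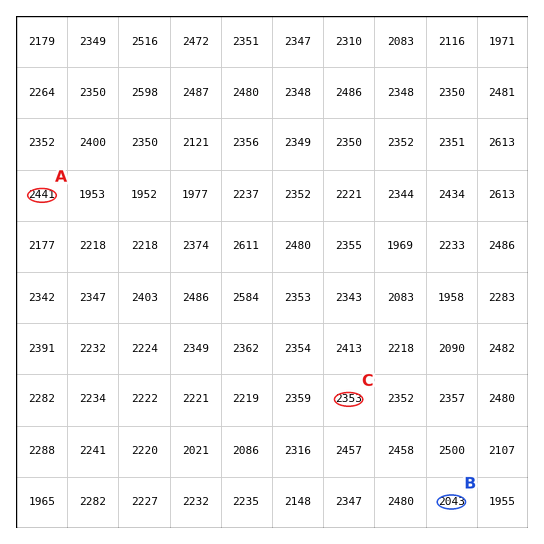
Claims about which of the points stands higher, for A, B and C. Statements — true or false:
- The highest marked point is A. true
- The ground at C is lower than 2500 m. true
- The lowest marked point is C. false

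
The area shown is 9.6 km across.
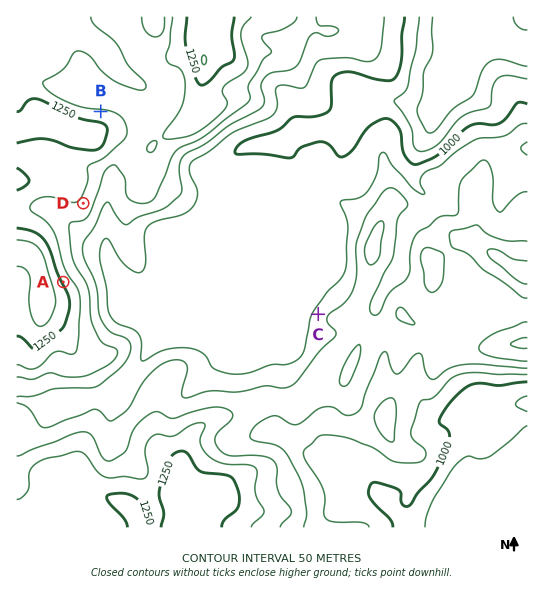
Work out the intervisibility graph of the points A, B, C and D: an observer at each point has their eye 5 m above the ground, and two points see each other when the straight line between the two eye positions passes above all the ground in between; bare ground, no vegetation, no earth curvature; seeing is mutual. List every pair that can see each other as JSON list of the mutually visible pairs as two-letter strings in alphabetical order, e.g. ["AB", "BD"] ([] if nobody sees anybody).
["AC", "AD", "CD"]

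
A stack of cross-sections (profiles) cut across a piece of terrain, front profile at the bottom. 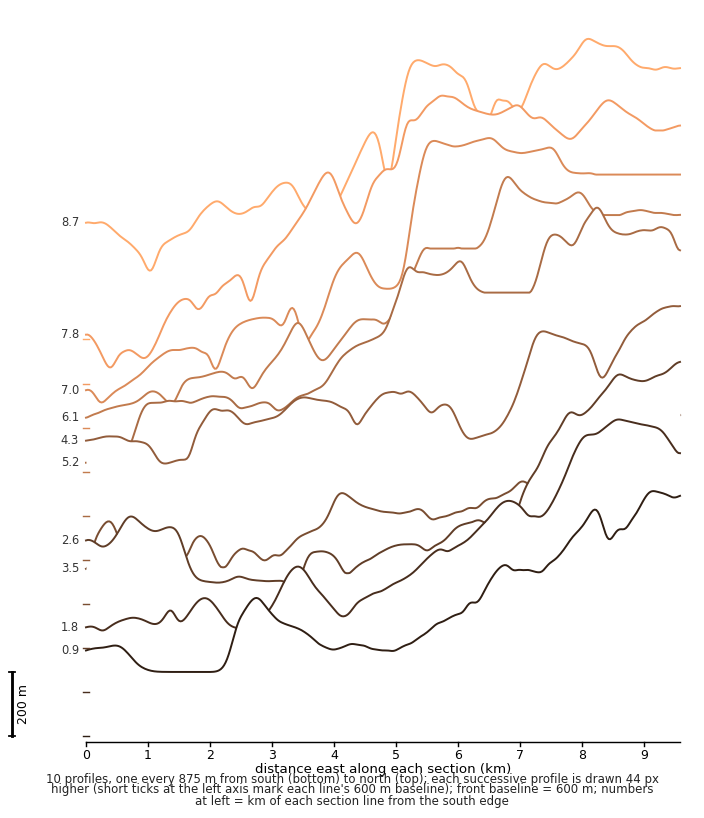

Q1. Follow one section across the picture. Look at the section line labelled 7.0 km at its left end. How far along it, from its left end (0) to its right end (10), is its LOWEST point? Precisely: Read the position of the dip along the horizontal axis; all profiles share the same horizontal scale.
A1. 0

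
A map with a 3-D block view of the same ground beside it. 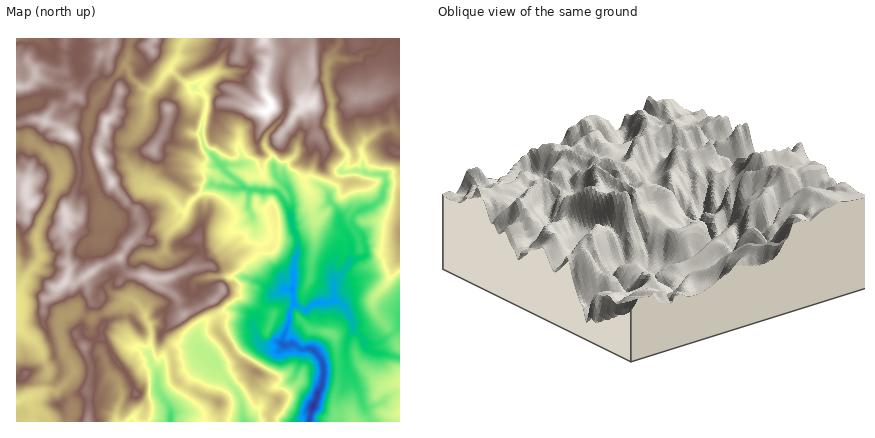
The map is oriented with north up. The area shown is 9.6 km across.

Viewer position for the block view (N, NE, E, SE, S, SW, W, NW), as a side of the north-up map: SE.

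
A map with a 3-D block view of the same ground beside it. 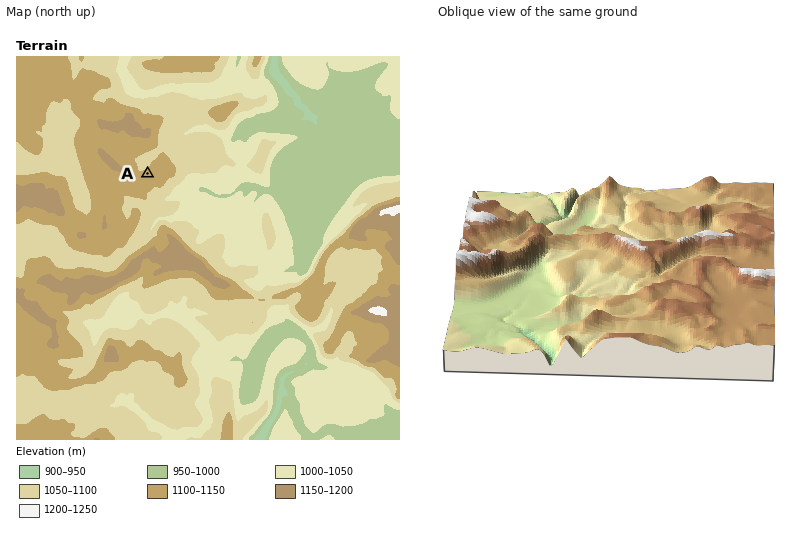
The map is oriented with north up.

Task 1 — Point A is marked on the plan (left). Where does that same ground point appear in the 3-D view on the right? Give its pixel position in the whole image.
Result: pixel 664 288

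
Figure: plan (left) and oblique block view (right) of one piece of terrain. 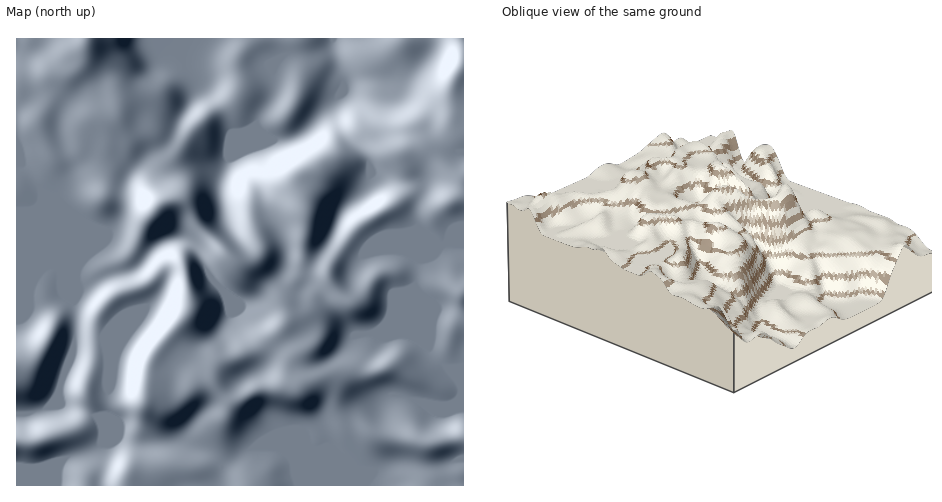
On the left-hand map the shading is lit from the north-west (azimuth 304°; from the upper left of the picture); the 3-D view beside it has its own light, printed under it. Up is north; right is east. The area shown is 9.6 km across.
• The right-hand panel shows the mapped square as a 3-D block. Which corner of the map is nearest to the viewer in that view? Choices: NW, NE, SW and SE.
NE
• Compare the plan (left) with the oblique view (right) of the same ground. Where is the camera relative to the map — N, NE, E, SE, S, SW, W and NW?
NE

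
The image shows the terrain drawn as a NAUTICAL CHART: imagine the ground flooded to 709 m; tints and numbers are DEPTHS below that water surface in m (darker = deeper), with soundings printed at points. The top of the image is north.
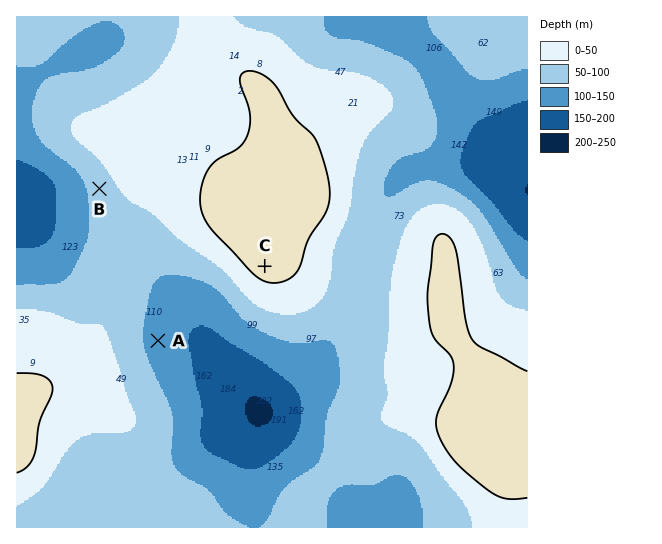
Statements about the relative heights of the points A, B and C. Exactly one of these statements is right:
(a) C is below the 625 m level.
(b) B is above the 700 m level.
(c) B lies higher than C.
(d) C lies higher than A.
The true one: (d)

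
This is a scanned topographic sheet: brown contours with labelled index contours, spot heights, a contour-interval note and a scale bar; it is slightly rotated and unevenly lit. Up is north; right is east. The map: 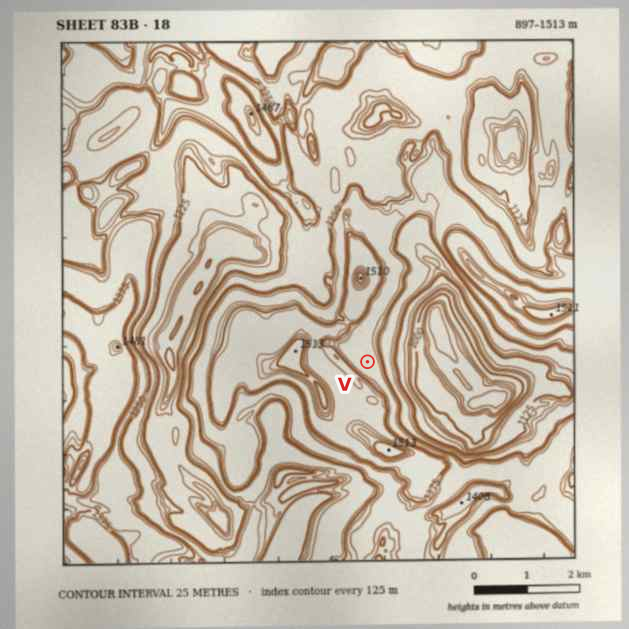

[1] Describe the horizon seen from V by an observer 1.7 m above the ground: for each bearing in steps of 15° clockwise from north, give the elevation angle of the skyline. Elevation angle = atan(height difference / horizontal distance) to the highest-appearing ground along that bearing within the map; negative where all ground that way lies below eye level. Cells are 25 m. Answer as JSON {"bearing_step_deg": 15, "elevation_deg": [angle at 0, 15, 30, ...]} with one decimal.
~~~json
{"bearing_step_deg": 15, "elevation_deg": [5.4, -0.0, -0.0, 3.5, 3.0, 3.5, -1.6, -0.8, 1.0, 1.6, 3.0, 8.1, 11.8, 13.7, 14.5, 14.5, 13.7, 12.4, 10.4, 9.0, 5.6, 6.8, 6.4, 6.6]}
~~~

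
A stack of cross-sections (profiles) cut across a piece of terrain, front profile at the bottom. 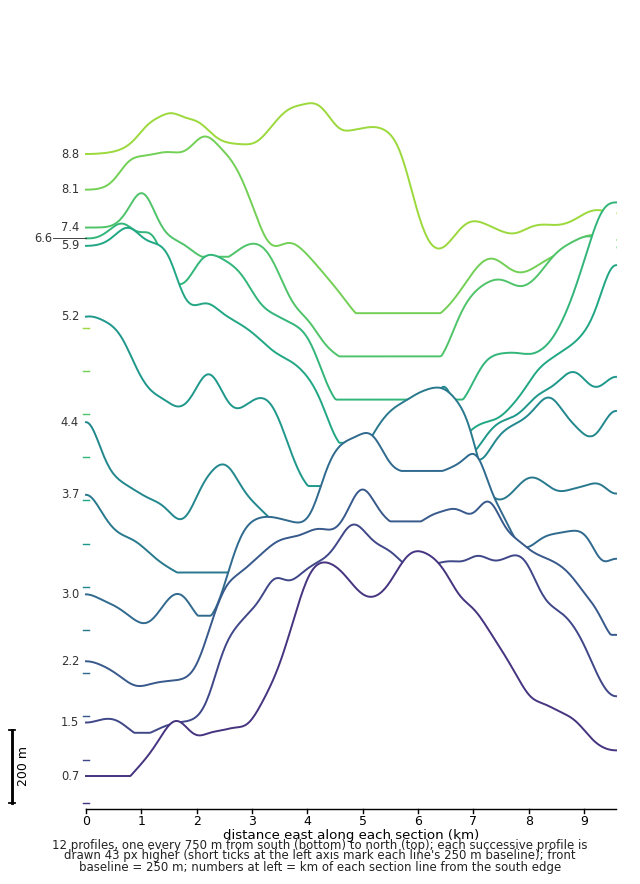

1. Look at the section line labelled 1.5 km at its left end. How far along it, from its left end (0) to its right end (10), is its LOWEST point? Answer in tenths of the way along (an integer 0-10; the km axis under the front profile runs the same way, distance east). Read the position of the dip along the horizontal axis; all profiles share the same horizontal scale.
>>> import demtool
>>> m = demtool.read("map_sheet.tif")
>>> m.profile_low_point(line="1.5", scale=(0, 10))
1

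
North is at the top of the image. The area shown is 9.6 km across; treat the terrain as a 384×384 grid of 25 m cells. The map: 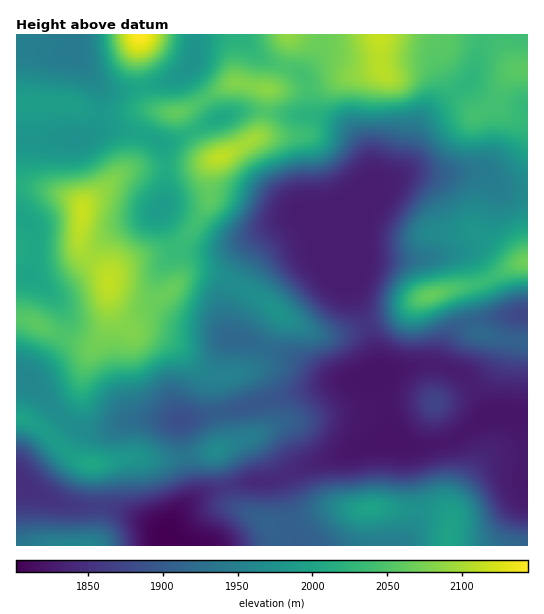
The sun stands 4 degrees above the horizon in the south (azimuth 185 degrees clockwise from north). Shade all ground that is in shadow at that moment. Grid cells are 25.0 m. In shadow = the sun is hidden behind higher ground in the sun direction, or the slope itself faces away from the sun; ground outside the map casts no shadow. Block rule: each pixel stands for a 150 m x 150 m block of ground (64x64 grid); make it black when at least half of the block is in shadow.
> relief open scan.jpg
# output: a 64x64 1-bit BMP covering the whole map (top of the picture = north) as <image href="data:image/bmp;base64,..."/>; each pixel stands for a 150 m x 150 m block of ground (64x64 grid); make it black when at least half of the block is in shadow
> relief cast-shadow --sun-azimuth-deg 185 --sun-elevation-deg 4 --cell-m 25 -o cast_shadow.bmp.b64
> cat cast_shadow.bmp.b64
<image width="64" height="64" href="data:image/bmp;base64,Qk0+AgAAAAAAAD4AAAAoAAAAQAAAAEAAAAABAAEAAAAAAAACAAATCwAAEwsAAAIAAAAAAAAA////AAAAAAAHwAAAAAAAAP/8AAAAAAAf//wAAAAAAB///AAAAAAAP//4AAOAAAB///AAH/n/w///4AA//////3wAAB//////YAAAD/////8AAAAAf///+AAAAAAf///wAPggAAf//+AB//8AA///4AD//+AD///gAH///gH//+AAH///AP//4GAD8f8A/+fg4AAAfzx/w8DgAAAAHH+BwMAAAAAAP5wAAAAAAAAfHAAAAAAAAA4cAAAAAAAAAAgAAAAAeAAAAAAAAAA4AAAAAAAAAAAAAAAAAAAAAAAAAAMAAAAAB8AAHxgAAAAfwAAP+AAAAD/AAAD4AAAA/8AAAPgAAAH/w+AA8AAAA/+D/gDgAAAP/wP/wAAAGB//A//gAAAAP/4B//gAAAA//gH//wAPwD/8AP//AA/gH/wAf48AB+AP+AA+DwAH4Af4AfwHAAPgA/AB/AcAAYAB4AD8BwAAAAAAAPwDB8AAAAAA/AMf4AAAAAB8AD/wAAAAAHwAf/wAAAAAAAB//4AAAAAAAD//x+AAAAAAH/+H8AAAAAAP/4P8AAAAAAP+A//gAAAAAfwB/8AAAAAA8AD/AAAAAABA/HgAAAAAA4D+AAAAAAB/gP8AAAAAAP+AP8/AAAAA/4Af/8AAAAACAA//gAAAAAAAB38AAAAAAAAAPAAAAAAAAAAYAAAAAA=="/>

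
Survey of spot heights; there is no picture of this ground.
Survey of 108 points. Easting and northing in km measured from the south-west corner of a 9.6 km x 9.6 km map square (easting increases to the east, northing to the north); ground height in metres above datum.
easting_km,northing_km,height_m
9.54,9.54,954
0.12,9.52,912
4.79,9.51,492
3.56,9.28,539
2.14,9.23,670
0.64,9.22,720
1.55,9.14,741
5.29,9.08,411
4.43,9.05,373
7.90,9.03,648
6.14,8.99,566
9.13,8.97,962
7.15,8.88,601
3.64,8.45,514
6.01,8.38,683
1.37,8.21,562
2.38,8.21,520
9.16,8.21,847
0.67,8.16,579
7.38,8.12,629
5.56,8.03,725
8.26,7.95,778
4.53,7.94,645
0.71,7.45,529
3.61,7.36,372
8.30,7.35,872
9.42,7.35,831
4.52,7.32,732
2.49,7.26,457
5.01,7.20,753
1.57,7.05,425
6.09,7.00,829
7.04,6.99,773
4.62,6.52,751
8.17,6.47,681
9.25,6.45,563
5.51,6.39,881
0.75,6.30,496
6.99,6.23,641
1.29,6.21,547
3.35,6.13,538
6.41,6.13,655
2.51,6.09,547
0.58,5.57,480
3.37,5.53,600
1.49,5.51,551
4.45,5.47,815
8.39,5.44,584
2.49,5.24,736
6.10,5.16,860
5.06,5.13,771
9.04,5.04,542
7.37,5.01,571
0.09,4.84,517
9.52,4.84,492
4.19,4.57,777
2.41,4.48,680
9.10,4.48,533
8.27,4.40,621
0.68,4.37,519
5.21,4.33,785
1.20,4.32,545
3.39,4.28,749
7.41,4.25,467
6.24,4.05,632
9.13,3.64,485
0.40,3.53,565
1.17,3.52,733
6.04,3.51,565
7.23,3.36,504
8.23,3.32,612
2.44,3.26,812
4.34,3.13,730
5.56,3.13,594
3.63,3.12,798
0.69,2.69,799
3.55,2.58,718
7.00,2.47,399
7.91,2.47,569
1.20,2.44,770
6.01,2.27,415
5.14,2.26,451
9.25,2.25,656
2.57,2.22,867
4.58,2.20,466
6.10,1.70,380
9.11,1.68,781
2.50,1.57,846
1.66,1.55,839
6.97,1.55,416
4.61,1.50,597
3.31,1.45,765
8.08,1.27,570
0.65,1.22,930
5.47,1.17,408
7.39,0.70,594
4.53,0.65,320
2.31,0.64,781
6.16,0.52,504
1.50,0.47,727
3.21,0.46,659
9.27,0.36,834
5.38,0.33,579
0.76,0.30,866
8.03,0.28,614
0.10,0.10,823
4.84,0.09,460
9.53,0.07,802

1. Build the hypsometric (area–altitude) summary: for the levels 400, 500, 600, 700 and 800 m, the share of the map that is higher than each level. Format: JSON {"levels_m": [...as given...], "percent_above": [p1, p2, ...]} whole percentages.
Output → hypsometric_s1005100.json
{"levels_m": [400, 500, 600, 700, 800], "percent_above": [97, 85, 58, 36, 16]}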